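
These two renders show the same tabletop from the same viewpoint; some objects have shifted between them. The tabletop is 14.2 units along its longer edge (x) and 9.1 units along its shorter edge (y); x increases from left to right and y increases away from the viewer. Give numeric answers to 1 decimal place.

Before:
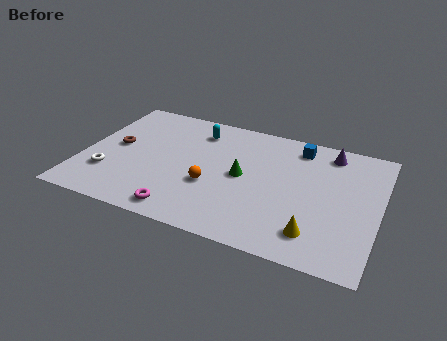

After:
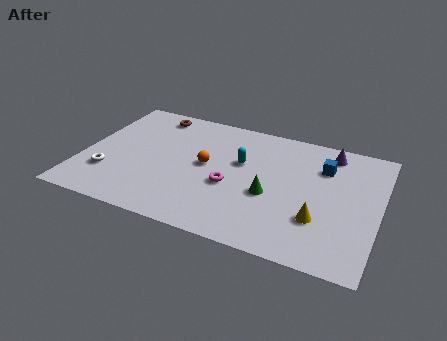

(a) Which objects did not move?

the white torus and the purple cone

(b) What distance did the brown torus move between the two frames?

3.4

The brown torus moved from about (1.5, 4.8) to (2.9, 7.9), a distance of √(1.4² + 3.1²) ≈ 3.4.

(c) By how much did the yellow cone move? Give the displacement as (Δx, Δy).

(0.1, 1.0)

From the two frames, the yellow cone sits at roughly (11.4, 1.8) before and (11.5, 2.8) after.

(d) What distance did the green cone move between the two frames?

1.7

The green cone was near (7.7, 4.6) before and (9.1, 3.7) after, so it travelled √(1.4² + 0.9²) ≈ 1.7 units.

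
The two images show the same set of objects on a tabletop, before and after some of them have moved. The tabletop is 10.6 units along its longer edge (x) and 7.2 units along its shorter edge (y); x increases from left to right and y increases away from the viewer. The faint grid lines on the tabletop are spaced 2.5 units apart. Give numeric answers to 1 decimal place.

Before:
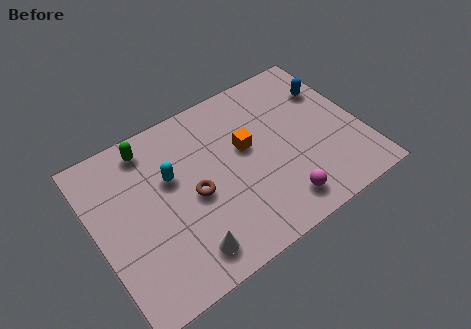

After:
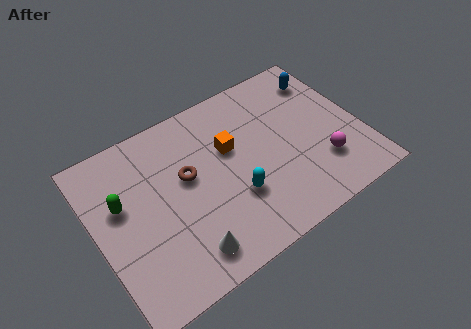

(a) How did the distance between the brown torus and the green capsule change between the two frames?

-0.6

The distance was about 3.2 in the first image and 2.6 in the second, so they moved 0.6 units closer together.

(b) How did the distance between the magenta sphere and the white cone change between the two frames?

+2.0

The distance was about 3.8 in the first image and 5.8 in the second, so they moved 2.0 units further apart.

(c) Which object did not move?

the white cone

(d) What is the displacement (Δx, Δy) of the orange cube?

(-0.6, 0.3)

From the two frames, the orange cube sits at roughly (6.1, 4.2) before and (5.5, 4.5) after.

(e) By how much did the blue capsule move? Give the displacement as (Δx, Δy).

(-0.1, 0.6)

The blue capsule started near (9.7, 5.1) and ended near (9.6, 5.7).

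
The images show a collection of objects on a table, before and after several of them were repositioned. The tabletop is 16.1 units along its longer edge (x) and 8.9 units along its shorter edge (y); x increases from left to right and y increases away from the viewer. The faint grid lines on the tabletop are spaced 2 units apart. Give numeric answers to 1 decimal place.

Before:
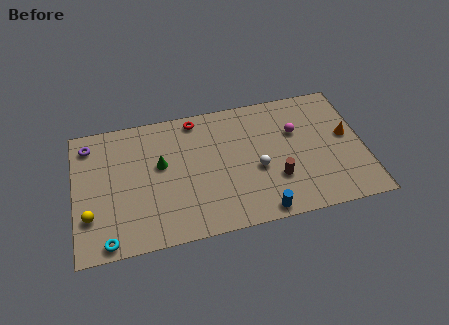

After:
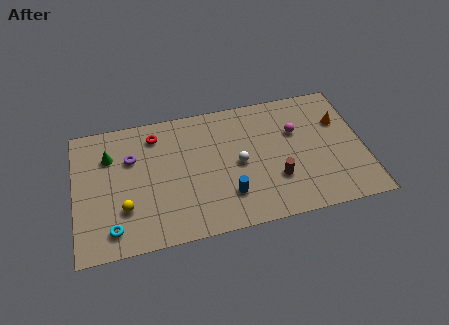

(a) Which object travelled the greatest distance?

the green cone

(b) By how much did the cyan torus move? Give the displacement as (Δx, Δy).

(0.3, 0.7)

From the two frames, the cyan torus sits at roughly (1.7, 0.8) before and (2.0, 1.5) after.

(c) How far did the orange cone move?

1.1

The orange cone moved from about (15.2, 4.9) to (14.9, 6.0), a distance of √(0.3² + 1.1²) ≈ 1.1.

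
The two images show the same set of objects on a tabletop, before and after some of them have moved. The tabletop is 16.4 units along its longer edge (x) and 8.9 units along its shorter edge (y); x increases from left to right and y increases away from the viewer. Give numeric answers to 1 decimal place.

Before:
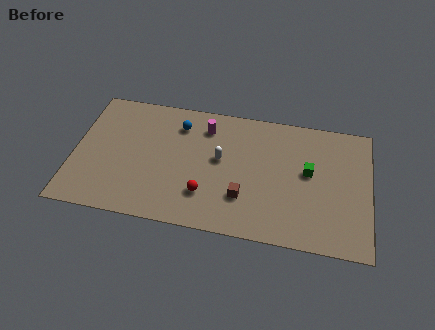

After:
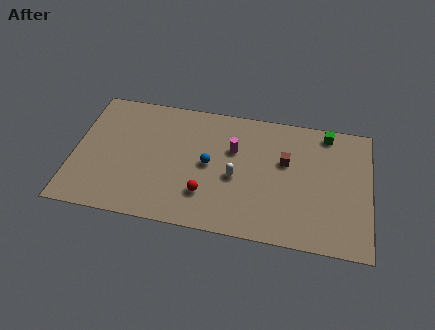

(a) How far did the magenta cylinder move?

2.1

The magenta cylinder moved from about (7.2, 7.1) to (8.8, 5.8), a distance of √(1.6² + 1.3²) ≈ 2.1.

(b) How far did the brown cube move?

3.6

The brown cube moved from about (9.5, 2.6) to (11.7, 5.5), a distance of √(2.2² + 2.9²) ≈ 3.6.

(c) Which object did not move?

the red sphere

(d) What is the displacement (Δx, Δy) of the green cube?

(0.9, 2.9)

The green cube was at about (13.0, 5.0) and moved to about (13.9, 7.9).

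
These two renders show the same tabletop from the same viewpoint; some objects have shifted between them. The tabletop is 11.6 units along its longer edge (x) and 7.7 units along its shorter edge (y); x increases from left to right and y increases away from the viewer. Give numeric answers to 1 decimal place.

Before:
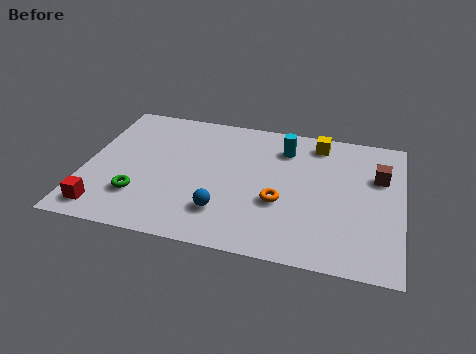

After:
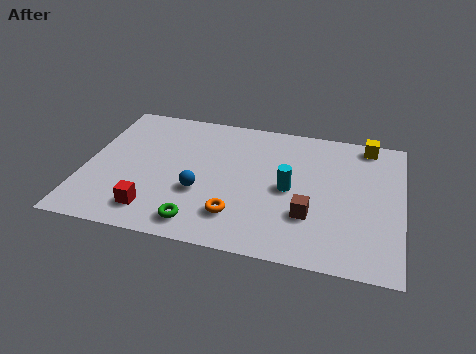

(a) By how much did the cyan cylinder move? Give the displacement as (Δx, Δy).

(0.3, -2.3)

The cyan cylinder started near (7.2, 6.0) and ended near (7.5, 3.7).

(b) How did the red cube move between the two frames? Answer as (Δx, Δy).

(1.8, 0.3)

The red cube started near (0.9, 1.1) and ended near (2.7, 1.4).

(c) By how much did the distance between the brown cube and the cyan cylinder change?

-2.1

The distance was about 3.6 in the first image and 1.5 in the second, so they moved 2.1 units closer together.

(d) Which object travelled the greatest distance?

the brown cube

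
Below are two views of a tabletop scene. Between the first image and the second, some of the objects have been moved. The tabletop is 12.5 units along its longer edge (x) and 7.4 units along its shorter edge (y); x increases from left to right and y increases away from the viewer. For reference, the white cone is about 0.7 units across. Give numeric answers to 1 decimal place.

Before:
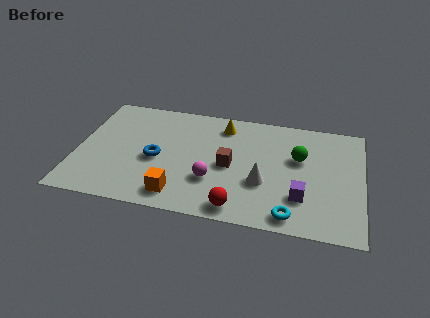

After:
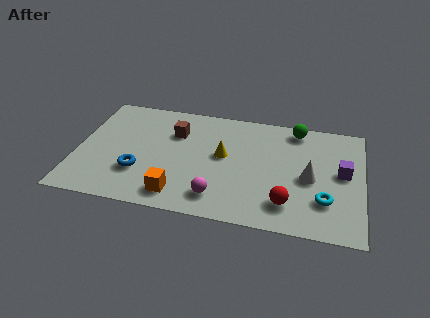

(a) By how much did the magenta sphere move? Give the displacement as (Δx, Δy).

(0.3, -1.0)

From the two frames, the magenta sphere sits at roughly (6.0, 2.4) before and (6.3, 1.4) after.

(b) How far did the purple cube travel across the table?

2.5

From (9.9, 2.1) to (11.6, 4.0), the purple cube covered √(1.7² + 1.9²) ≈ 2.5 units.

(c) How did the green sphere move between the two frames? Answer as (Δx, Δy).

(-0.2, 1.9)

From the two frames, the green sphere sits at roughly (9.7, 4.6) before and (9.5, 6.5) after.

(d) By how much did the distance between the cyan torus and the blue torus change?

+1.6

The distance was about 6.5 in the first image and 8.1 in the second, so they moved 1.6 units further apart.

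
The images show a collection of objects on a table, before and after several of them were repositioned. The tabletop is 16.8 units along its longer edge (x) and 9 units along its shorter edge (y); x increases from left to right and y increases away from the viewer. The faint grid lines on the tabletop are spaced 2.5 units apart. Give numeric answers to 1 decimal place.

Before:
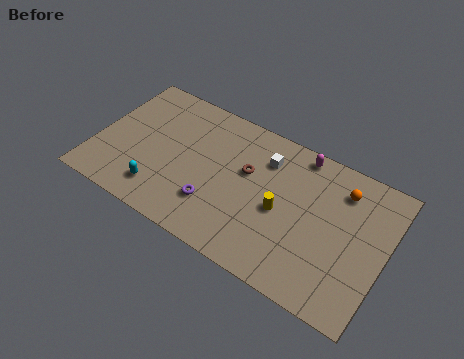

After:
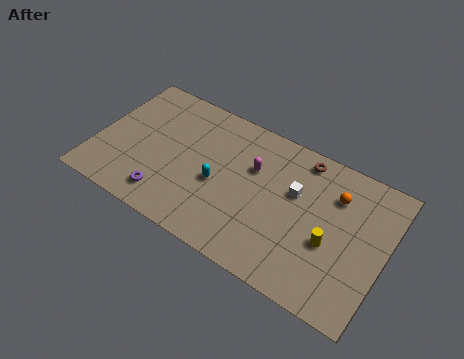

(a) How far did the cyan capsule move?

3.7

From (4.1, 1.8) to (7.2, 3.9), the cyan capsule covered √(3.1² + 2.1²) ≈ 3.7 units.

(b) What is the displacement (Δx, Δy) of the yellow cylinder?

(2.9, -0.5)

From the two frames, the yellow cylinder sits at roughly (10.9, 4.1) before and (13.8, 3.6) after.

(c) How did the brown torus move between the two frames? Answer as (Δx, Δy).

(2.9, 2.4)

The brown torus started near (8.7, 5.5) and ended near (11.6, 7.9).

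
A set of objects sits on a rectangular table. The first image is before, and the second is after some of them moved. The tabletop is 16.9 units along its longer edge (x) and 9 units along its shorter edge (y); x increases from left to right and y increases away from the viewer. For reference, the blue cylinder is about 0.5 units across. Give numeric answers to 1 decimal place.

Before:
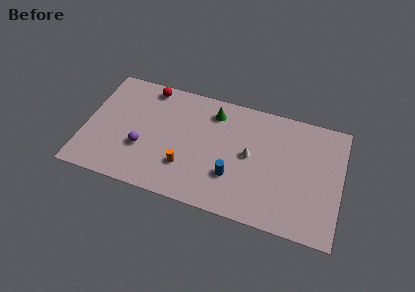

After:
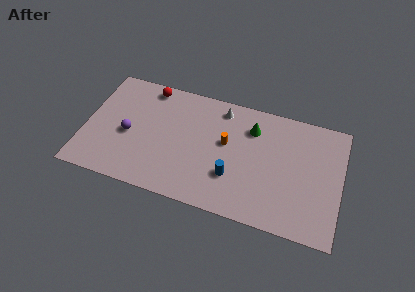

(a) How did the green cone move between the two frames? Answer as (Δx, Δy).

(2.6, -0.5)

From the two frames, the green cone sits at roughly (8.3, 7.3) before and (10.9, 6.8) after.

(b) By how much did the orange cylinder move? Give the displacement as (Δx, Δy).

(2.5, 2.6)

The orange cylinder was at about (6.8, 2.6) and moved to about (9.3, 5.2).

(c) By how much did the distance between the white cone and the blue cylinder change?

+2.9

They were about 2.1 units apart before and 5.0 after — 2.9 units further apart.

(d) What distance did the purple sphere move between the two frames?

1.3

The purple sphere moved from about (3.9, 3.2) to (2.9, 4.0), a distance of √(1.0² + 0.8²) ≈ 1.3.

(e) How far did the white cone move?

3.7

The white cone moved from about (10.9, 4.7) to (8.8, 7.7), a distance of √(2.1² + 3.0²) ≈ 3.7.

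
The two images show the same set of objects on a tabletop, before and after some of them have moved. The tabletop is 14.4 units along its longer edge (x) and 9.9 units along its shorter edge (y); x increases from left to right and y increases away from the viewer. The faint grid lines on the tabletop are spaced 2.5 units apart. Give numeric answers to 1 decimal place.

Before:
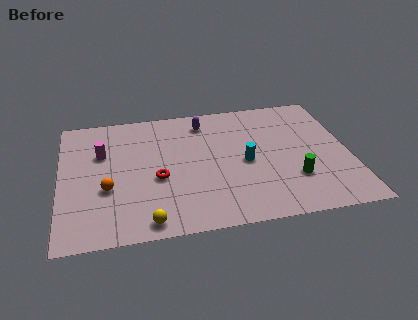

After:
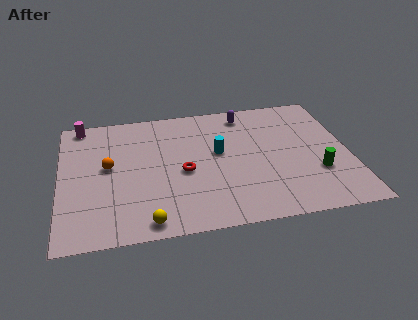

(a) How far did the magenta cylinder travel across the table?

2.7

The magenta cylinder moved from about (2.1, 6.5) to (1.1, 9.0), a distance of √(1.0² + 2.5²) ≈ 2.7.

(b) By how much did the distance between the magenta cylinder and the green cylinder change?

+2.9

The distance was about 10.1 in the first image and 13.0 in the second, so they moved 2.9 units further apart.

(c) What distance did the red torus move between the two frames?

1.3

The red torus was near (4.8, 4.1) before and (6.1, 4.4) after, so it travelled √(1.3² + 0.3²) ≈ 1.3 units.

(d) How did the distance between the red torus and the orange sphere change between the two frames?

+1.3

The distance was about 2.5 in the first image and 3.8 in the second, so they moved 1.3 units further apart.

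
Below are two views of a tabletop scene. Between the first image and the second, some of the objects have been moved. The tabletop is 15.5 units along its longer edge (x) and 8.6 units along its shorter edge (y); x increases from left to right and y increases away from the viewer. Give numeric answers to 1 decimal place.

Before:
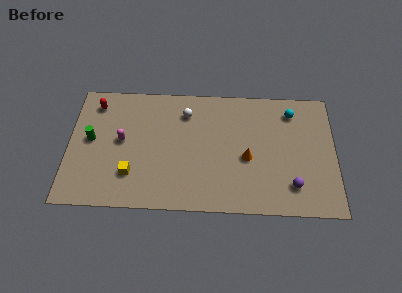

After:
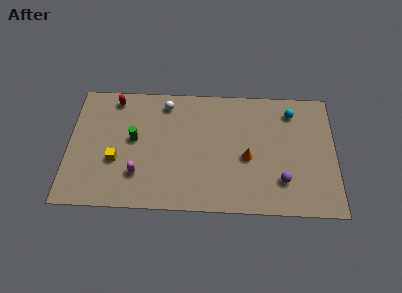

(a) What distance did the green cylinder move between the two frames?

2.5

From (1.3, 4.6) to (3.8, 4.7), the green cylinder covered √(2.5² + 0.1²) ≈ 2.5 units.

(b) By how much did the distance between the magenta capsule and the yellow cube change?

-0.8

They were about 2.4 units apart before and 1.6 after — 0.8 units closer together.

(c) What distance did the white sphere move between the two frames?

1.3

The white sphere moved from about (6.8, 6.7) to (5.6, 7.3), a distance of √(1.2² + 0.6²) ≈ 1.3.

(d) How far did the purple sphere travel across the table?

0.7

The purple sphere was near (13.0, 1.9) before and (12.4, 2.2) after, so it travelled √(0.6² + 0.3²) ≈ 0.7 units.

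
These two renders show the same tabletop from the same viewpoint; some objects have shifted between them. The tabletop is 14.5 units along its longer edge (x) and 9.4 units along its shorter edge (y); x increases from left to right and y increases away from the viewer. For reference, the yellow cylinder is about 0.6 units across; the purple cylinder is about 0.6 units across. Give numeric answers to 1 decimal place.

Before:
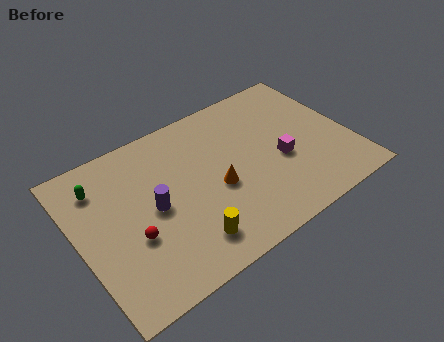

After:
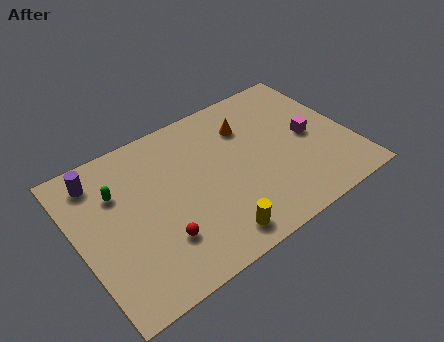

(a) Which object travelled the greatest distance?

the purple cylinder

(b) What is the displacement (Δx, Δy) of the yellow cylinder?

(1.3, -0.5)

The yellow cylinder started near (5.2, 1.8) and ended near (6.5, 1.3).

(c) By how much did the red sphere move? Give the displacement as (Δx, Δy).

(1.3, -0.9)

The red sphere was at about (2.6, 3.5) and moved to about (3.9, 2.6).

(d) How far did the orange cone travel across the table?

3.6

The orange cone moved from about (7.2, 4.0) to (9.4, 6.9), a distance of √(2.2² + 2.9²) ≈ 3.6.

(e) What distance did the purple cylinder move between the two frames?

4.0

From (3.9, 4.6) to (1.5, 7.8), the purple cylinder covered √(2.4² + 3.2²) ≈ 4.0 units.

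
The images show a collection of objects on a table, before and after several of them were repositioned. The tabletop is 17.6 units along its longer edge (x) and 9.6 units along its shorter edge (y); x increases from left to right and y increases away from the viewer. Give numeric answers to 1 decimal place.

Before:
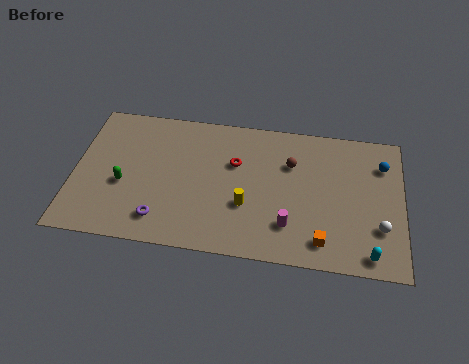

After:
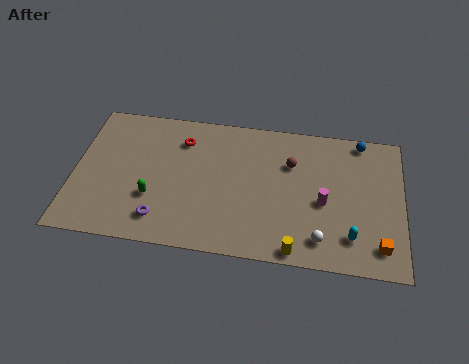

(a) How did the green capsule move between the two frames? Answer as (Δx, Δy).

(1.6, -0.7)

The green capsule was at about (2.7, 3.9) and moved to about (4.3, 3.2).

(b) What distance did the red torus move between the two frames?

3.1

From (8.6, 6.2) to (5.7, 7.4), the red torus covered √(2.9² + 1.2²) ≈ 3.1 units.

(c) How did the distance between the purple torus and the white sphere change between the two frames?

-3.2

The distance was about 11.7 in the first image and 8.5 in the second, so they moved 3.2 units closer together.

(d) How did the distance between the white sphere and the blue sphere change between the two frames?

+3.0

The distance was about 4.3 in the first image and 7.3 in the second, so they moved 3.0 units further apart.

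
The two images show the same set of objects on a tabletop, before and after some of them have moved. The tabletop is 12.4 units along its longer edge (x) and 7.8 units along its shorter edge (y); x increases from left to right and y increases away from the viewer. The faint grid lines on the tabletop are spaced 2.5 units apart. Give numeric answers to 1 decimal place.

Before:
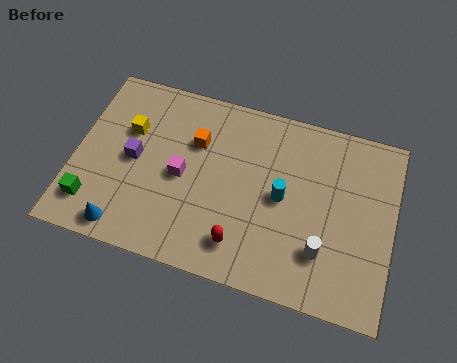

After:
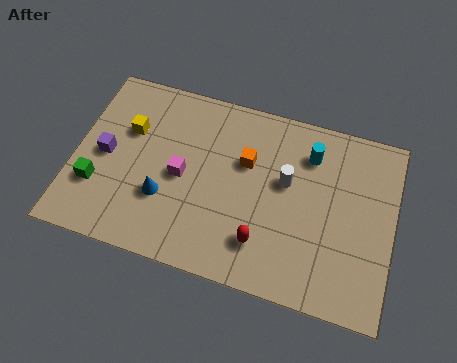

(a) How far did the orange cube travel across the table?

2.0

The orange cube moved from about (4.6, 5.3) to (6.6, 5.0), a distance of √(2.0² + 0.3²) ≈ 2.0.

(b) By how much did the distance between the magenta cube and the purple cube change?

+1.1

The distance was about 1.9 in the first image and 3.0 in the second, so they moved 1.1 units further apart.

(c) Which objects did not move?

the yellow cube and the magenta cube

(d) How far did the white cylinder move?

3.0

The white cylinder was near (9.8, 2.1) before and (8.2, 4.6) after, so it travelled √(1.6² + 2.5²) ≈ 3.0 units.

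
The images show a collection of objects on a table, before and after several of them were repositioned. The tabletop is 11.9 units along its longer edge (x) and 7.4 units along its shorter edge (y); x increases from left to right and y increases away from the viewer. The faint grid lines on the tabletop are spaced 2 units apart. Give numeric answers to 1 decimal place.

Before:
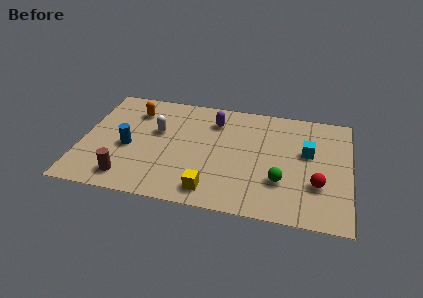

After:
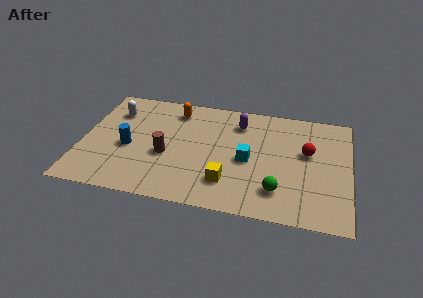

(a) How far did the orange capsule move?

1.8

The orange capsule moved from about (2.2, 5.7) to (4.0, 6.1), a distance of √(1.8² + 0.4²) ≈ 1.8.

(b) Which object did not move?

the blue cylinder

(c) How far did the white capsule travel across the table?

2.2

The white capsule moved from about (3.3, 4.5) to (1.3, 5.5), a distance of √(2.0² + 1.0²) ≈ 2.2.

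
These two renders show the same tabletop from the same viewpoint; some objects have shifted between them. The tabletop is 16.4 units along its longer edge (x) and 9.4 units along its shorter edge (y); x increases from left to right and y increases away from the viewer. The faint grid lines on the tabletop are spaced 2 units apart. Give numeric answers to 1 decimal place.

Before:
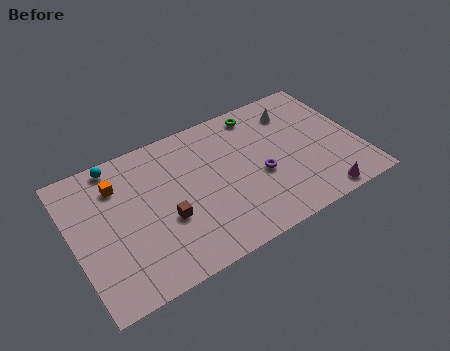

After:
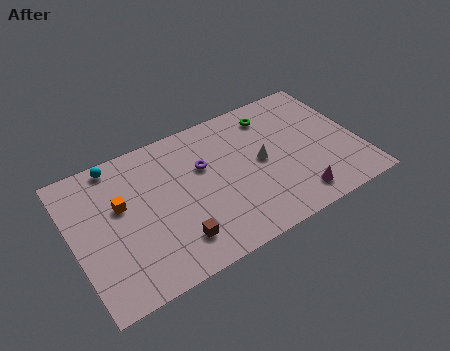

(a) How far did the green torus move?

0.9

The green torus was near (11.2, 8.2) before and (11.9, 7.7) after, so it travelled √(0.7² + 0.5²) ≈ 0.9 units.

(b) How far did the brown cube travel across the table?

1.6

From (5.1, 3.6) to (5.4, 2.0), the brown cube covered √(0.3² + 1.6²) ≈ 1.6 units.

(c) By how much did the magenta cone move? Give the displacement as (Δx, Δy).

(-1.3, 0.6)

The magenta cone was at about (13.6, 0.9) and moved to about (12.3, 1.5).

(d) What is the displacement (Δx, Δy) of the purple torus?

(-3.0, 2.1)

From the two frames, the purple torus sits at roughly (10.6, 3.9) before and (7.6, 6.0) after.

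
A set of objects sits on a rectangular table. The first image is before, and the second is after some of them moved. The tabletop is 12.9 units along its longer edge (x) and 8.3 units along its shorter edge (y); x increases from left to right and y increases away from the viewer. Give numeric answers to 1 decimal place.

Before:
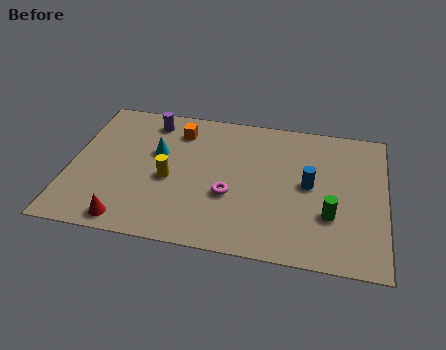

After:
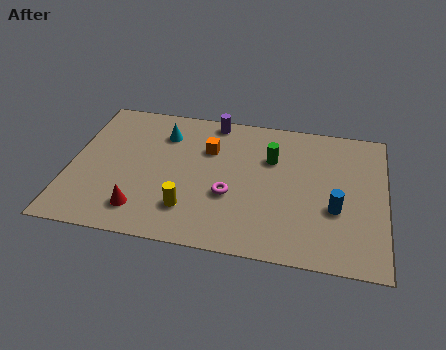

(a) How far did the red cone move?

0.9

The red cone was near (2.6, 0.9) before and (3.1, 1.6) after, so it travelled √(0.5² + 0.7²) ≈ 0.9 units.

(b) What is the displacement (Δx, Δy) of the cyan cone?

(0.2, 1.2)

The cyan cone was at about (3.5, 5.1) and moved to about (3.7, 6.3).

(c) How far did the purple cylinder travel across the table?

2.6

The purple cylinder was near (3.1, 7.0) before and (5.7, 7.5) after, so it travelled √(2.6² + 0.5²) ≈ 2.6 units.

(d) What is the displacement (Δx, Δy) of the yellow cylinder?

(0.9, -1.6)

The yellow cylinder started near (4.1, 3.6) and ended near (5.0, 2.0).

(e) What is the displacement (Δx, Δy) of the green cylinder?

(-2.5, 2.9)

The green cylinder started near (10.7, 2.7) and ended near (8.2, 5.6).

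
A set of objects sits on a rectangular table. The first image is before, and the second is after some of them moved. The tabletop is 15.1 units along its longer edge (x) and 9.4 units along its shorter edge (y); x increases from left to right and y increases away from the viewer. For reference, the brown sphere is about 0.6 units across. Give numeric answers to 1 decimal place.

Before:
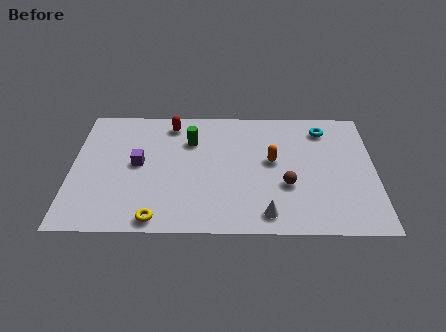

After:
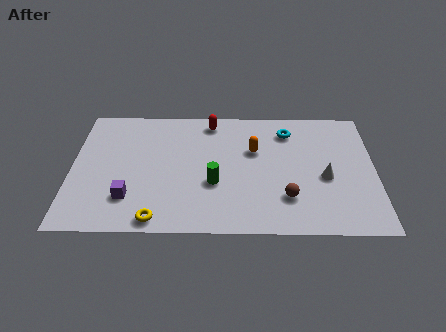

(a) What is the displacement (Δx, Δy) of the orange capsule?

(-0.9, 0.8)

The orange capsule was at about (10.0, 5.2) and moved to about (9.1, 6.0).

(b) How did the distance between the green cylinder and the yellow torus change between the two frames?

-2.2

They were about 6.0 units apart before and 3.8 after — 2.2 units closer together.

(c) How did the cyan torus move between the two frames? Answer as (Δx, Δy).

(-1.8, -0.2)

From the two frames, the cyan torus sits at roughly (12.6, 7.7) before and (10.8, 7.5) after.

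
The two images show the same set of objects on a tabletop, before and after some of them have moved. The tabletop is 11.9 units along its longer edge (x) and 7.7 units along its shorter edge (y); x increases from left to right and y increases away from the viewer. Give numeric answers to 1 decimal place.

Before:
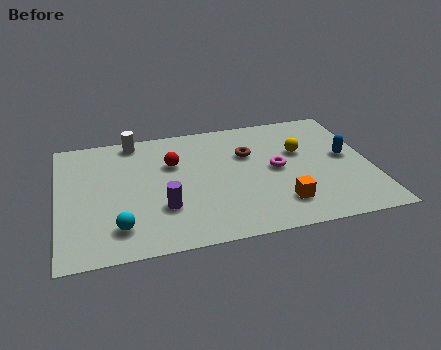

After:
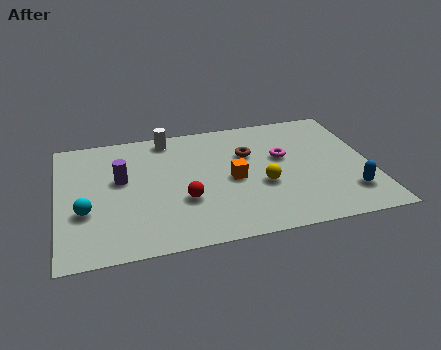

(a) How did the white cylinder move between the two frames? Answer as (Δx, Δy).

(1.3, -0.1)

The white cylinder was at about (3.0, 6.9) and moved to about (4.3, 6.8).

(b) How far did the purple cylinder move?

2.6

The purple cylinder was near (3.9, 2.4) before and (2.4, 4.5) after, so it travelled √(1.5² + 2.1²) ≈ 2.6 units.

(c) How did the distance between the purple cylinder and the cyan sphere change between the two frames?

+0.3

Before: roughly 1.9 units apart; after: 2.2. That's 0.3 units further apart.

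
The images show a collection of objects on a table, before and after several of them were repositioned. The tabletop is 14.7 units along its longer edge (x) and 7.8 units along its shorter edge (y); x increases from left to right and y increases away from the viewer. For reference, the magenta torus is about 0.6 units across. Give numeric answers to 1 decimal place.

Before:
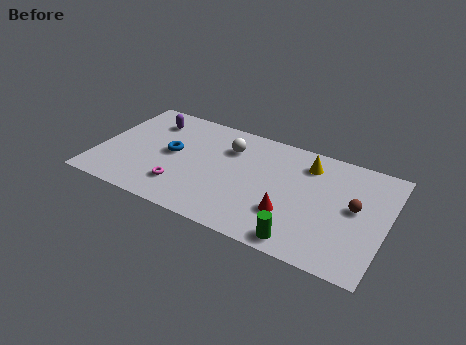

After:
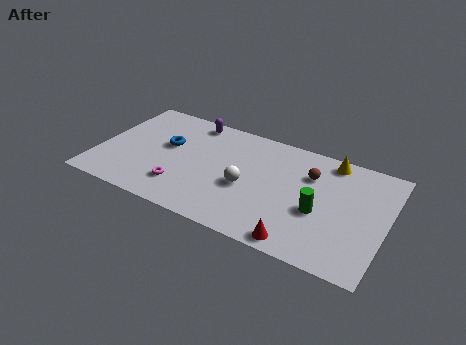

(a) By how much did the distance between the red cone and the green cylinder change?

+0.8

Before: roughly 1.7 units apart; after: 2.5. That's 0.8 units further apart.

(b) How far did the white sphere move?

2.7

The white sphere moved from about (6.5, 5.7) to (7.7, 3.3), a distance of √(1.2² + 2.4²) ≈ 2.7.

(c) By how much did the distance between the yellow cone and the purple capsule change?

-1.0

Before: roughly 8.2 units apart; after: 7.2. That's 1.0 units closer together.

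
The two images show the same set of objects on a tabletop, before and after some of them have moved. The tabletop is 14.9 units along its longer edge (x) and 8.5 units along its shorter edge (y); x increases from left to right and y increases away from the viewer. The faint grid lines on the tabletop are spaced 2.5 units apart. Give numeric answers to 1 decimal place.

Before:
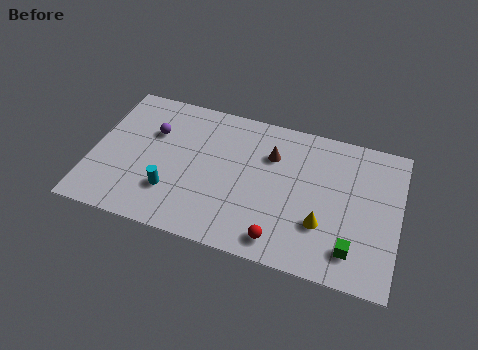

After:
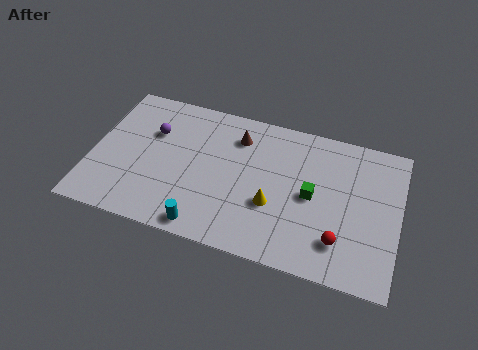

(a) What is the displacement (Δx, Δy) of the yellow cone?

(-2.4, 0.4)

The yellow cone started near (11.3, 2.7) and ended near (8.9, 3.1).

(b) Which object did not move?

the purple sphere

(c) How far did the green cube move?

3.3

The green cube moved from about (12.8, 1.7) to (10.7, 4.2), a distance of √(2.1² + 2.5²) ≈ 3.3.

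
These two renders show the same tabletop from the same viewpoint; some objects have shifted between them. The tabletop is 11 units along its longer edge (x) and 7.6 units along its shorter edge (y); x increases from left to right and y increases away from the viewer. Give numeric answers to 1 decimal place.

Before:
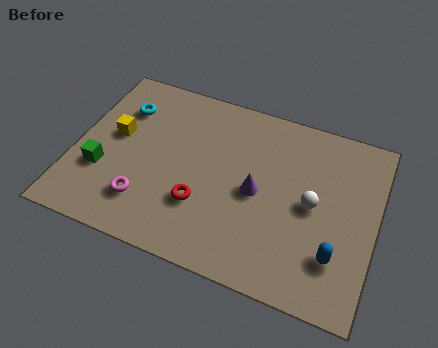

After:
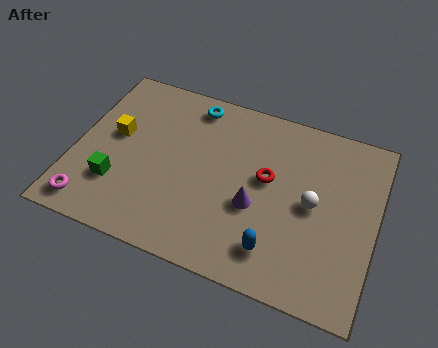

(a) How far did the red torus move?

2.9

The red torus moved from about (4.8, 2.4) to (7.0, 4.3), a distance of √(2.2² + 1.9²) ≈ 2.9.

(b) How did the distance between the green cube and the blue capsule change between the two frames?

-2.7

Before: roughly 8.6 units apart; after: 5.9. That's 2.7 units closer together.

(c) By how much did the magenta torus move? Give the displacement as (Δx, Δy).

(-1.9, -0.8)

The magenta torus started near (2.8, 1.8) and ended near (0.9, 1.0).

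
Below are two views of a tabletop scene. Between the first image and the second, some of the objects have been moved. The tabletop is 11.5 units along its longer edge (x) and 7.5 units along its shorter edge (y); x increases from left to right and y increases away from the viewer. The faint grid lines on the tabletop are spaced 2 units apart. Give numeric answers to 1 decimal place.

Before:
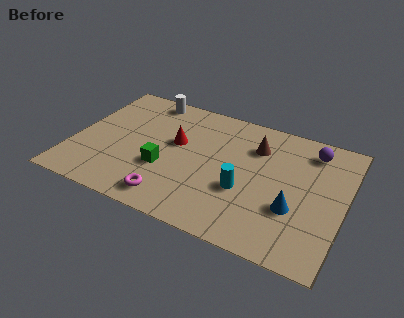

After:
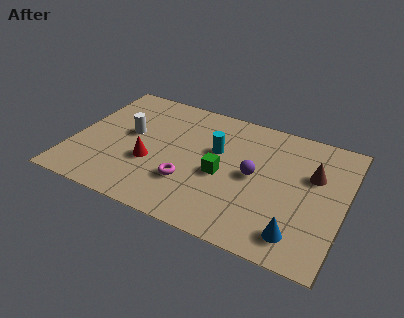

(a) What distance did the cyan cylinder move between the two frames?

2.3

From (7.4, 2.8) to (6.0, 4.6), the cyan cylinder covered √(1.4² + 1.8²) ≈ 2.3 units.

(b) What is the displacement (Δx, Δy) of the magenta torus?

(0.6, 1.2)

The magenta torus started near (4.5, 1.1) and ended near (5.1, 2.3).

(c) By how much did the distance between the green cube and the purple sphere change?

-5.5

The distance was about 6.9 in the first image and 1.4 in the second, so they moved 5.5 units closer together.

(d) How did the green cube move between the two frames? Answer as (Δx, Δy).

(2.4, 0.6)

The green cube started near (4.0, 2.7) and ended near (6.4, 3.3).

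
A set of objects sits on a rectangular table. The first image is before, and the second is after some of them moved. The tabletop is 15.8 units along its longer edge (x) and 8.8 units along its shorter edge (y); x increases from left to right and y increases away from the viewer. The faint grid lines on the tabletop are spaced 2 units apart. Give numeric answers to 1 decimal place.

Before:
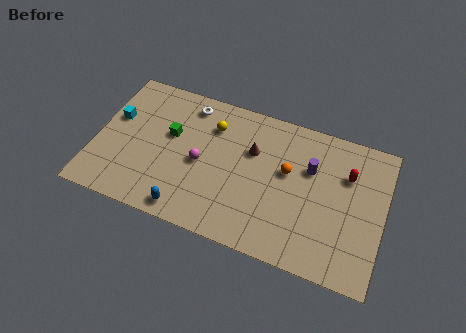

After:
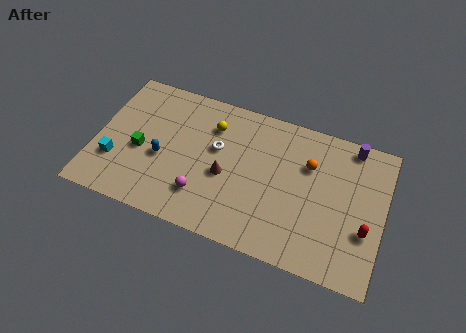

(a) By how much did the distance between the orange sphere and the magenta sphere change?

+1.9

Before: roughly 4.8 units apart; after: 6.7. That's 1.9 units further apart.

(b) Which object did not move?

the yellow sphere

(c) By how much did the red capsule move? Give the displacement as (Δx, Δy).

(1.2, -3.0)

From the two frames, the red capsule sits at roughly (13.7, 6.1) before and (14.9, 3.1) after.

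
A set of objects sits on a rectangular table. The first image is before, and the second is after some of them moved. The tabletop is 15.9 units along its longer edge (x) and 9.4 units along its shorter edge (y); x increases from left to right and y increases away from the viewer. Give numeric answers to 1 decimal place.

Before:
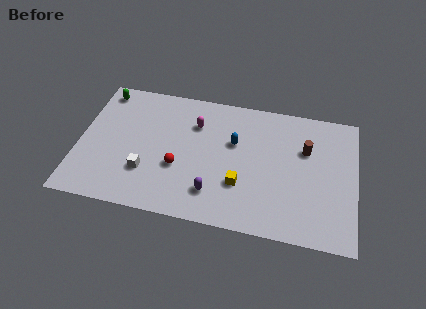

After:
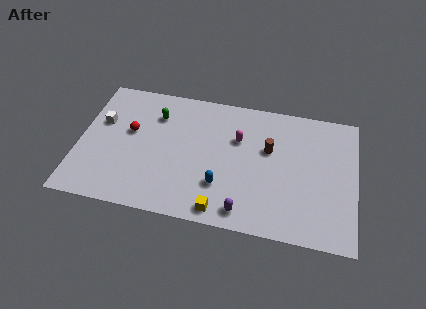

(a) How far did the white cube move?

4.2

The white cube moved from about (4.0, 2.8) to (1.2, 5.9), a distance of √(2.8² + 3.1²) ≈ 4.2.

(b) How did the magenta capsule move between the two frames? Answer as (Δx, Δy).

(2.5, -0.6)

The magenta capsule was at about (6.6, 6.8) and moved to about (9.1, 6.2).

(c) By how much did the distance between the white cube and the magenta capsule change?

+3.1

The distance was about 4.8 in the first image and 7.9 in the second, so they moved 3.1 units further apart.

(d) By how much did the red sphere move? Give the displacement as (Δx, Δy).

(-2.9, 2.0)

The red sphere was at about (5.8, 3.5) and moved to about (2.9, 5.5).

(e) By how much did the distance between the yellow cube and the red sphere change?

+3.5

The distance was about 3.6 in the first image and 7.1 in the second, so they moved 3.5 units further apart.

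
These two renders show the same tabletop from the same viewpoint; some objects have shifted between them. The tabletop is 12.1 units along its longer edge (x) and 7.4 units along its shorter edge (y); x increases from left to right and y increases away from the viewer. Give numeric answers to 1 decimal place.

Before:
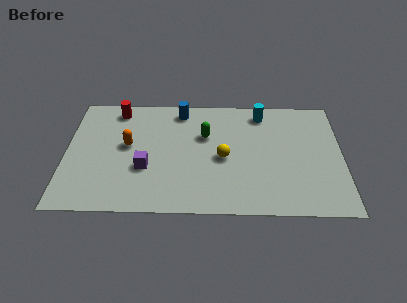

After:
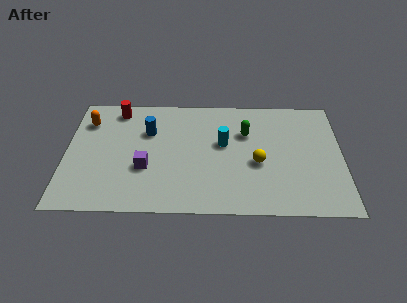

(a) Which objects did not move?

the red cylinder and the purple cube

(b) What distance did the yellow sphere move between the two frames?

1.5

The yellow sphere moved from about (6.9, 3.4) to (8.4, 3.1), a distance of √(1.5² + 0.3²) ≈ 1.5.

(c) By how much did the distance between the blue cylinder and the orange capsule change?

-0.5

Before: roughly 3.3 units apart; after: 2.8. That's 0.5 units closer together.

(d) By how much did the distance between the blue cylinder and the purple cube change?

-1.7

Before: roughly 4.0 units apart; after: 2.3. That's 1.7 units closer together.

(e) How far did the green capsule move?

1.8

The green capsule moved from about (6.1, 4.8) to (7.9, 5.0), a distance of √(1.8² + 0.2²) ≈ 1.8.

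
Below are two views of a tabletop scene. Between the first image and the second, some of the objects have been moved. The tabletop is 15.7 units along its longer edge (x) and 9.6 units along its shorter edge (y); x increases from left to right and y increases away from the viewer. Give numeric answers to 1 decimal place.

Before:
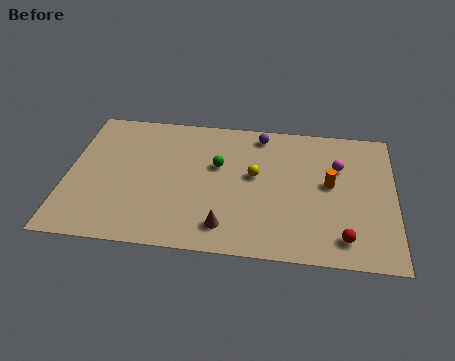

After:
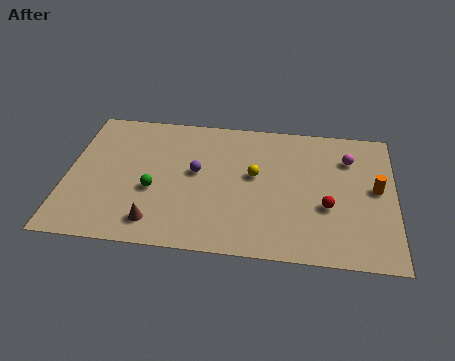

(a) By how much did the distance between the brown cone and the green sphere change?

-2.0

Before: roughly 4.2 units apart; after: 2.2. That's 2.0 units closer together.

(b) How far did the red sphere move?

2.2

The red sphere was near (13.3, 1.6) before and (12.5, 3.6) after, so it travelled √(0.8² + 2.0²) ≈ 2.2 units.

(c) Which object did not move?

the yellow sphere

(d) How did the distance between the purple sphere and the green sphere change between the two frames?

-0.7

Before: roughly 3.2 units apart; after: 2.5. That's 0.7 units closer together.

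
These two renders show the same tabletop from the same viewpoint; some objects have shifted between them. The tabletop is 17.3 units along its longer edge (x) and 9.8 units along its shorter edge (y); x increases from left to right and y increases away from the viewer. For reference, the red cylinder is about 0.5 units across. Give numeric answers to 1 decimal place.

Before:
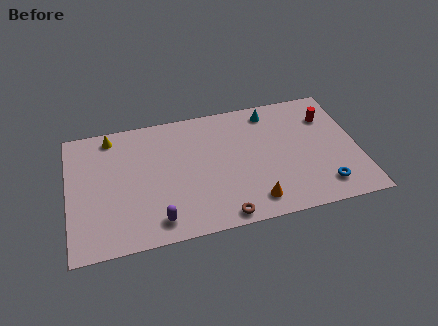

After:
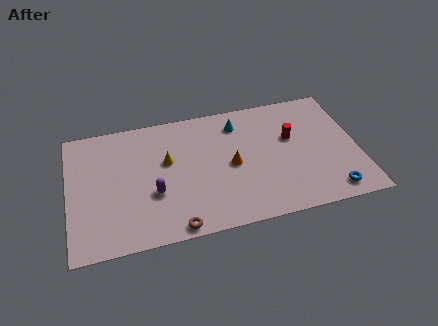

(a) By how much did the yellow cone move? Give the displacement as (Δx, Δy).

(3.2, -2.7)

From the two frames, the yellow cone sits at roughly (2.7, 8.6) before and (5.9, 5.9) after.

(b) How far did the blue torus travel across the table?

0.6

The blue torus moved from about (15.0, 1.8) to (15.4, 1.3), a distance of √(0.4² + 0.5²) ≈ 0.6.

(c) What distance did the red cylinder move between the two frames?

2.6

The red cylinder was near (15.7, 7.2) before and (13.4, 6.0) after, so it travelled √(2.3² + 1.2²) ≈ 2.6 units.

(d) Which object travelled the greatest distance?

the yellow cone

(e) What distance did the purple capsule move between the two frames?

2.1

The purple capsule moved from about (5.1, 1.5) to (5.0, 3.6), a distance of √(0.1² + 2.1²) ≈ 2.1.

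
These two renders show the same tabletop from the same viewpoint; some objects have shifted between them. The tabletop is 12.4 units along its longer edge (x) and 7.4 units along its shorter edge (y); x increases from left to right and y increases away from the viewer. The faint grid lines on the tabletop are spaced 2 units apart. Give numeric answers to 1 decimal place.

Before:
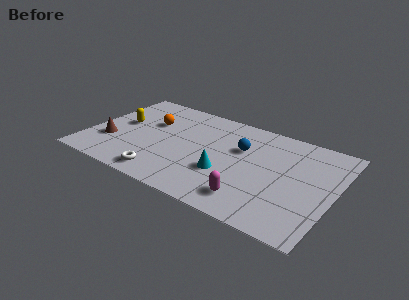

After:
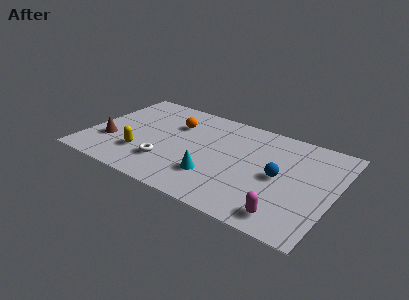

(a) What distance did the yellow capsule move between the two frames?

2.4

The yellow capsule was near (1.5, 4.1) before and (2.9, 2.1) after, so it travelled √(1.4² + 2.0²) ≈ 2.4 units.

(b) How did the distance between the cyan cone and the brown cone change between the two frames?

-0.5

Before: roughly 5.9 units apart; after: 5.4. That's 0.5 units closer together.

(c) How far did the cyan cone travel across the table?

0.7

The cyan cone moved from about (7.1, 2.6) to (6.6, 2.1), a distance of √(0.5² + 0.5²) ≈ 0.7.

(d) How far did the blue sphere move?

2.4

The blue sphere was near (7.6, 4.8) before and (9.7, 3.6) after, so it travelled √(2.1² + 1.2²) ≈ 2.4 units.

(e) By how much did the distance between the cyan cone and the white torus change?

-0.9

Before: roughly 3.3 units apart; after: 2.4. That's 0.9 units closer together.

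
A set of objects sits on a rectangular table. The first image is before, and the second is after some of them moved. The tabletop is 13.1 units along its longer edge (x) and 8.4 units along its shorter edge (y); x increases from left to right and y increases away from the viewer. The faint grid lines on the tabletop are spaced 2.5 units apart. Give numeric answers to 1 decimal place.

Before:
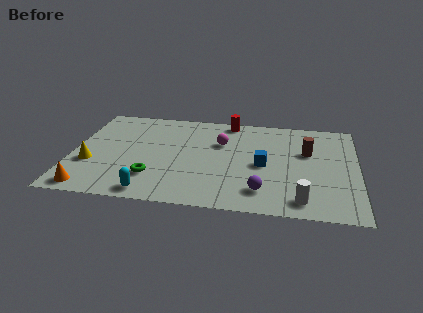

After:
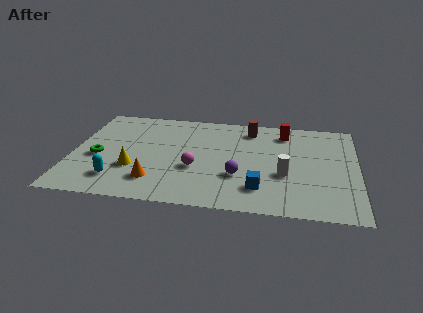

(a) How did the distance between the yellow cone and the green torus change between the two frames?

-1.1

The distance was about 3.0 in the first image and 1.9 in the second, so they moved 1.1 units closer together.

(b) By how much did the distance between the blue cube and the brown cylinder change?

+2.7

The distance was about 2.4 in the first image and 5.1 in the second, so they moved 2.7 units further apart.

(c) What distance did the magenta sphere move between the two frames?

2.6

From (6.8, 5.6) to (5.7, 3.2), the magenta sphere covered √(1.1² + 2.4²) ≈ 2.6 units.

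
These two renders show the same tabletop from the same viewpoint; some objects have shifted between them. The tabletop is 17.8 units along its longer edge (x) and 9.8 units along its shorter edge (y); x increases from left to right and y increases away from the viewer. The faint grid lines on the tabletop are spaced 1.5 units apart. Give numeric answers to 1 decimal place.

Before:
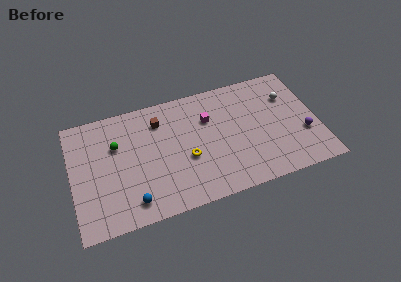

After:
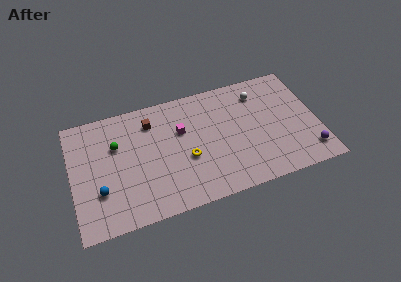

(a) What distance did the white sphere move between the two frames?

2.3

From (15.9, 6.9) to (13.8, 7.8), the white sphere covered √(2.1² + 0.9²) ≈ 2.3 units.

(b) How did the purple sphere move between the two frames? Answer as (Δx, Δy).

(0.2, -1.6)

From the two frames, the purple sphere sits at roughly (16.7, 3.4) before and (16.9, 1.8) after.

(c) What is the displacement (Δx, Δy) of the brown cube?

(-0.6, 0.1)

The brown cube was at about (6.5, 7.6) and moved to about (5.9, 7.7).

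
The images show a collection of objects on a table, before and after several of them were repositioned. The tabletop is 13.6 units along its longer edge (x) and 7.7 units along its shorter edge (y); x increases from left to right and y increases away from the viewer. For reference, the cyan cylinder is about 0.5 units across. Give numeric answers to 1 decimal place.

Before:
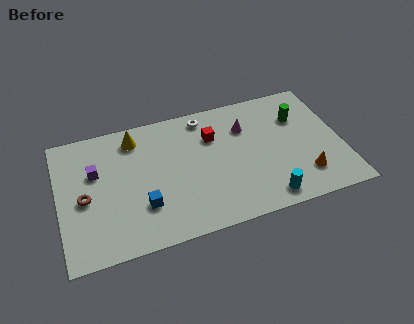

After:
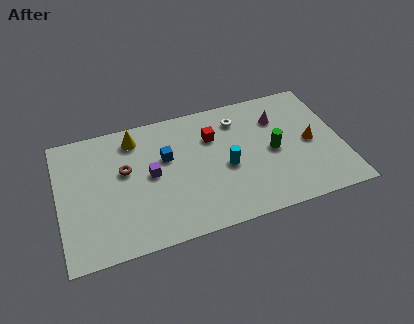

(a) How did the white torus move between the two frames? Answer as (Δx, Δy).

(1.6, -0.6)

The white torus was at about (7.2, 6.7) and moved to about (8.8, 6.1).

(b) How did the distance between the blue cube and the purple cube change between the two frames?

-2.2

Before: roughly 3.3 units apart; after: 1.1. That's 2.2 units closer together.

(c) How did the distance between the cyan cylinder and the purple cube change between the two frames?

-5.2

They were about 8.8 units apart before and 3.6 after — 5.2 units closer together.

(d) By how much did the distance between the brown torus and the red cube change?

-2.2

The distance was about 6.6 in the first image and 4.4 in the second, so they moved 2.2 units closer together.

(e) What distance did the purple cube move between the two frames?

2.8

The purple cube was near (1.8, 4.9) before and (4.4, 4.0) after, so it travelled √(2.6² + 0.9²) ≈ 2.8 units.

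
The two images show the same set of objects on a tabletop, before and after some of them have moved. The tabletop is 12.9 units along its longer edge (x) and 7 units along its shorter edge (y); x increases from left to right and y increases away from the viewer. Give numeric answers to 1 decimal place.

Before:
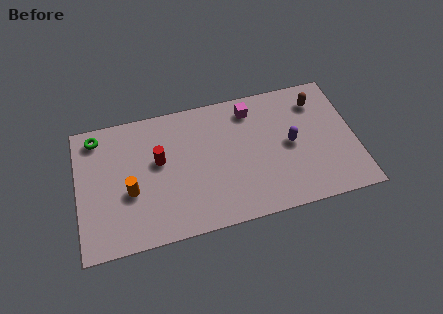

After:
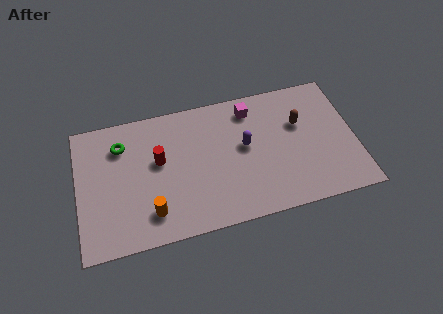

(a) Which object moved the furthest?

the purple capsule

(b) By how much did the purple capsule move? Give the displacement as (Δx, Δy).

(-2.1, 0.4)

The purple capsule was at about (9.9, 3.5) and moved to about (7.8, 3.9).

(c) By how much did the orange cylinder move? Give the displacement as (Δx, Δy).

(0.9, -1.3)

The orange cylinder was at about (2.4, 2.8) and moved to about (3.3, 1.5).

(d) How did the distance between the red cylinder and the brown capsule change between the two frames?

-1.0

They were about 7.6 units apart before and 6.6 after — 1.0 units closer together.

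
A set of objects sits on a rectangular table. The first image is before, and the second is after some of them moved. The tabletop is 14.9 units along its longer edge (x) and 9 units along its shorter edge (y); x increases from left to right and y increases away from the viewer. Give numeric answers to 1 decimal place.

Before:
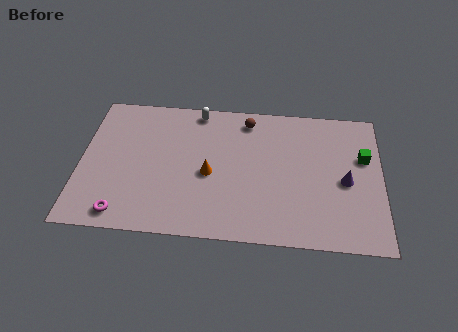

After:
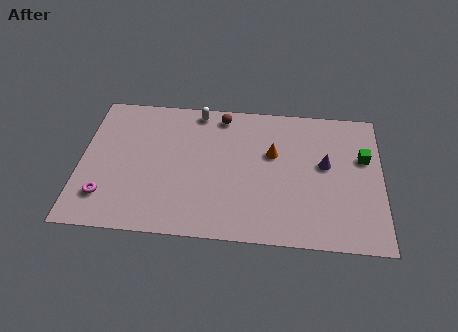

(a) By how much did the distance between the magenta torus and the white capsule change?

-0.4

They were about 7.8 units apart before and 7.4 after — 0.4 units closer together.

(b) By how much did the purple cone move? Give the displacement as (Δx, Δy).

(-1.0, 1.0)

The purple cone was at about (13.1, 4.1) and moved to about (12.1, 5.1).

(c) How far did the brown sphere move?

1.3

The brown sphere was near (8.2, 7.7) before and (6.9, 7.9) after, so it travelled √(1.3² + 0.2²) ≈ 1.3 units.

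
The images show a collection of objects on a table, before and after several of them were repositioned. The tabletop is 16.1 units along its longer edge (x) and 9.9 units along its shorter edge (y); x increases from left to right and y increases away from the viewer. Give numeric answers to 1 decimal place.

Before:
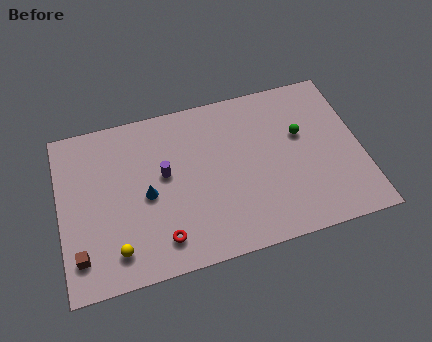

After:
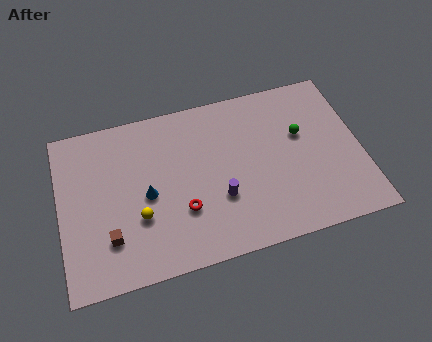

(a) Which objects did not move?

the blue cone and the green sphere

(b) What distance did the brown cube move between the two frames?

1.7

From (0.9, 2.0) to (2.5, 2.6), the brown cube covered √(1.6² + 0.6²) ≈ 1.7 units.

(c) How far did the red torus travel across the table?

1.8

The red torus was near (5.2, 1.8) before and (6.4, 3.2) after, so it travelled √(1.2² + 1.4²) ≈ 1.8 units.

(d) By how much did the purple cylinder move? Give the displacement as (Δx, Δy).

(2.8, -2.2)

The purple cylinder was at about (5.6, 5.6) and moved to about (8.4, 3.4).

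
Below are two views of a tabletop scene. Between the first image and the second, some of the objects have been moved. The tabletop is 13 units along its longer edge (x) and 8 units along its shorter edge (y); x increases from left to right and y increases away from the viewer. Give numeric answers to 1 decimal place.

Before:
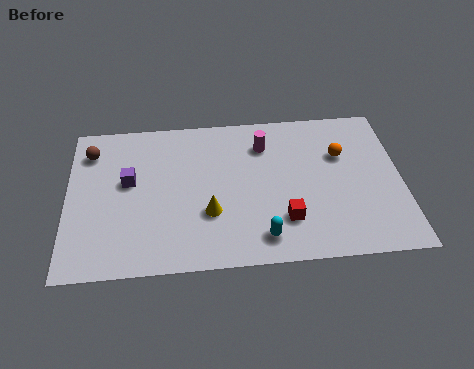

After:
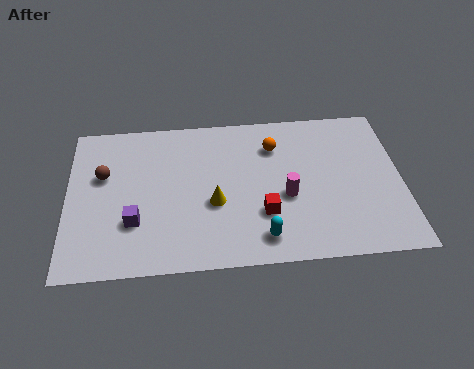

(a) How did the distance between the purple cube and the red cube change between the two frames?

-1.5

They were about 6.5 units apart before and 5.0 after — 1.5 units closer together.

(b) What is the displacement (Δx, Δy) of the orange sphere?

(-2.6, 0.7)

From the two frames, the orange sphere sits at roughly (10.7, 5.3) before and (8.1, 6.0) after.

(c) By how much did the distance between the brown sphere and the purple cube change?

+0.5

The distance was about 2.3 in the first image and 2.8 in the second, so they moved 0.5 units further apart.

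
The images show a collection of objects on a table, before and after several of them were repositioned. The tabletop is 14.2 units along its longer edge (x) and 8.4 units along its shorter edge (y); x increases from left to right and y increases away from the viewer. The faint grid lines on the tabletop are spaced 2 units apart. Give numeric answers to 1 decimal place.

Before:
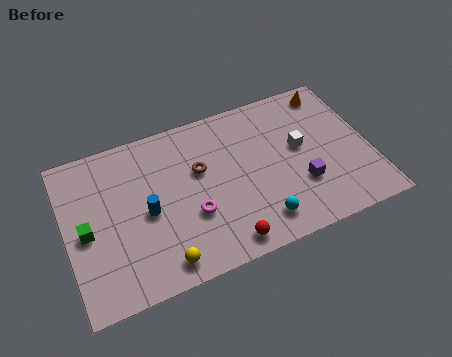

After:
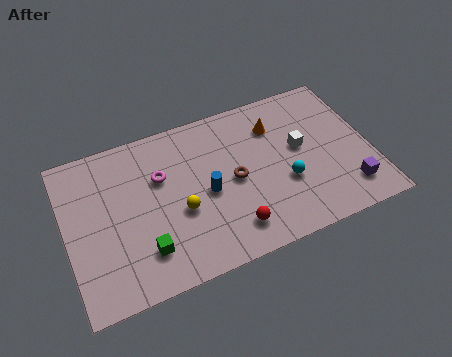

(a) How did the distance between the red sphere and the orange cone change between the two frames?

-3.2

The distance was about 8.6 in the first image and 5.4 in the second, so they moved 3.2 units closer together.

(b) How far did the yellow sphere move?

2.5

The yellow sphere moved from about (4.1, 1.1) to (5.2, 3.4), a distance of √(1.1² + 2.3²) ≈ 2.5.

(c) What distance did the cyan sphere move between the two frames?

2.1

From (8.7, 1.5) to (10.1, 3.1), the cyan sphere covered √(1.4² + 1.6²) ≈ 2.1 units.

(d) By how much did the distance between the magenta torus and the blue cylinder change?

+0.4

They were about 2.2 units apart before and 2.6 after — 0.4 units further apart.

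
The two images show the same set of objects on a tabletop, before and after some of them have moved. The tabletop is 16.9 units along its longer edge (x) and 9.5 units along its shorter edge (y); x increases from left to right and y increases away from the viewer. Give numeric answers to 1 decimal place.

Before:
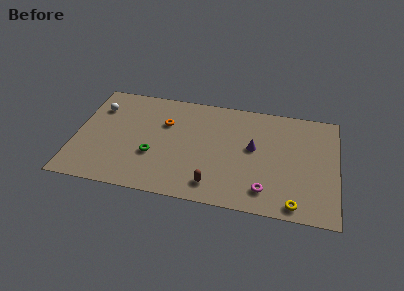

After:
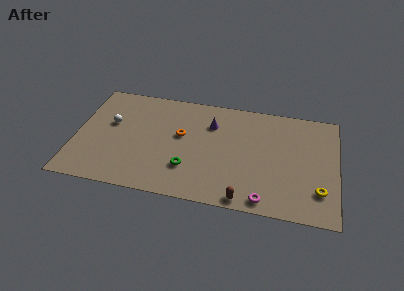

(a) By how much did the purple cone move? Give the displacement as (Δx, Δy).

(-2.8, 1.6)

From the two frames, the purple cone sits at roughly (11.5, 5.3) before and (8.7, 6.9) after.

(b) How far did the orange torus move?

1.4

The orange torus was near (5.7, 6.4) before and (6.8, 5.5) after, so it travelled √(1.1² + 0.9²) ≈ 1.4 units.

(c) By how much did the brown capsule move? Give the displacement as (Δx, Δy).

(2.0, -0.8)

The brown capsule started near (9.1, 1.6) and ended near (11.1, 0.8).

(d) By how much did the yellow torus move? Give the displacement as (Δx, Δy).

(1.5, 1.4)

The yellow torus started near (14.3, 1.0) and ended near (15.8, 2.4).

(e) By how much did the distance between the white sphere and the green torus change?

+0.8

Before: roughly 5.2 units apart; after: 6.0. That's 0.8 units further apart.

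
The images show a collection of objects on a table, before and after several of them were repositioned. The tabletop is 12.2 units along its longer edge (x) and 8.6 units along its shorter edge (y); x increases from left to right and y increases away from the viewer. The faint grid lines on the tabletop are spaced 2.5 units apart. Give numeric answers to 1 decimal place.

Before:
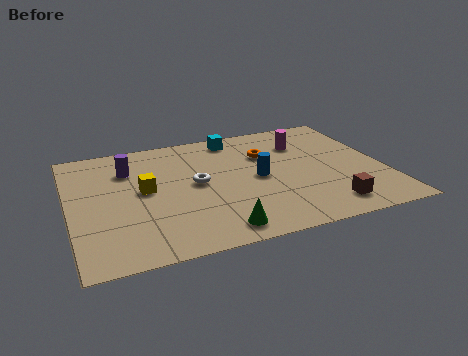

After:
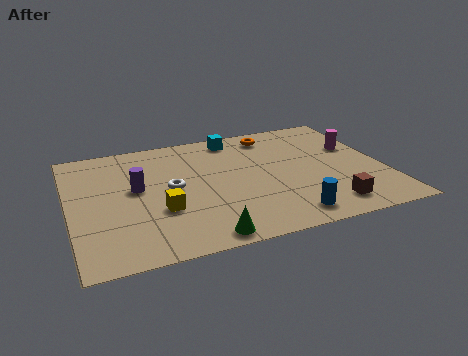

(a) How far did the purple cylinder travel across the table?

1.5

The purple cylinder moved from about (2.4, 6.3) to (2.6, 4.8), a distance of √(0.2² + 1.5²) ≈ 1.5.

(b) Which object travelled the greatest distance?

the blue cylinder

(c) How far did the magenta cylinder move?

2.2

From (9.3, 6.3) to (11.3, 5.4), the magenta cylinder covered √(2.0² + 0.9²) ≈ 2.2 units.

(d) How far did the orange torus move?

1.5

The orange torus was near (7.8, 5.9) before and (8.2, 7.3) after, so it travelled √(0.4² + 1.4²) ≈ 1.5 units.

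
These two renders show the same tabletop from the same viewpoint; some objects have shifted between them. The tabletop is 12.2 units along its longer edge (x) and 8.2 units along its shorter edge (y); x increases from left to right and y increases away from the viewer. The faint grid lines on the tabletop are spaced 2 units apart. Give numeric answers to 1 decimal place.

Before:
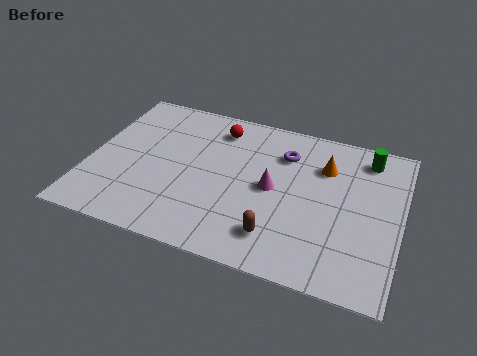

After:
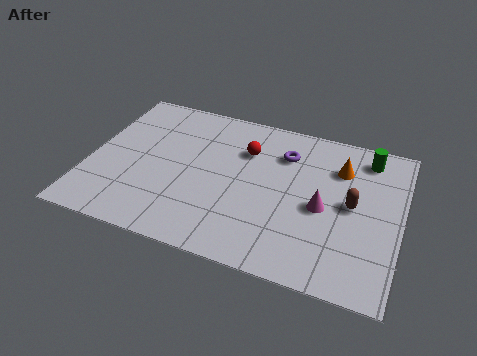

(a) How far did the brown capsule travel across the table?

3.7

From (7.6, 1.7) to (10.3, 4.2), the brown capsule covered √(2.7² + 2.5²) ≈ 3.7 units.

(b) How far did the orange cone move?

0.6

From (9.1, 5.9) to (9.7, 6.0), the orange cone covered √(0.6² + 0.1²) ≈ 0.6 units.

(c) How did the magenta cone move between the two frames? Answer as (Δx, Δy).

(2.0, -0.4)

The magenta cone was at about (7.2, 4.1) and moved to about (9.2, 3.7).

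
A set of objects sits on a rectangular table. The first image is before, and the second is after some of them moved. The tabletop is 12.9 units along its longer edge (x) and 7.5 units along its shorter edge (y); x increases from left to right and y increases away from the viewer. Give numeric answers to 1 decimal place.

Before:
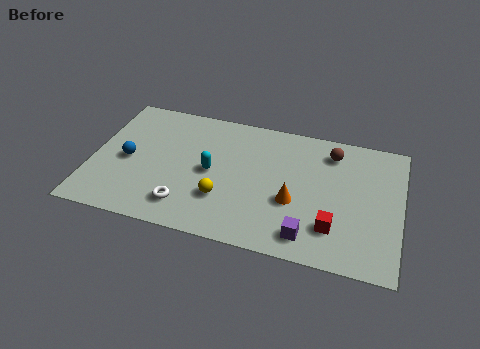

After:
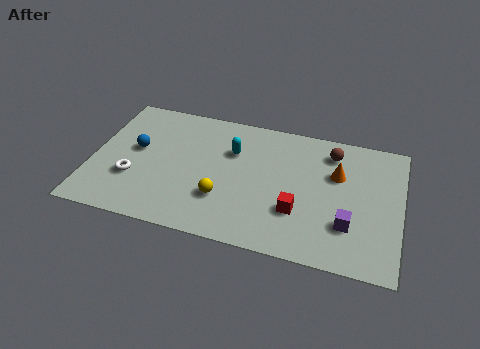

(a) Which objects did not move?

the brown sphere and the yellow sphere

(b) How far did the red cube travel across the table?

1.6

The red cube was near (10.2, 1.9) before and (8.7, 2.4) after, so it travelled √(1.5² + 0.5²) ≈ 1.6 units.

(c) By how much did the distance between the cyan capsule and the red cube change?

-1.5

The distance was about 5.5 in the first image and 4.0 in the second, so they moved 1.5 units closer together.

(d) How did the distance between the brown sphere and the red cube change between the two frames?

-0.3

Before: roughly 4.2 units apart; after: 3.9. That's 0.3 units closer together.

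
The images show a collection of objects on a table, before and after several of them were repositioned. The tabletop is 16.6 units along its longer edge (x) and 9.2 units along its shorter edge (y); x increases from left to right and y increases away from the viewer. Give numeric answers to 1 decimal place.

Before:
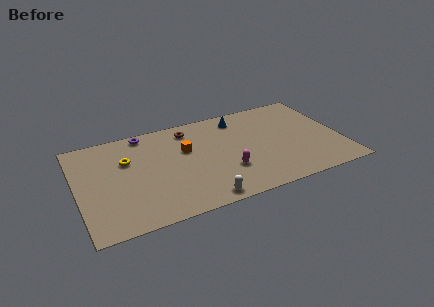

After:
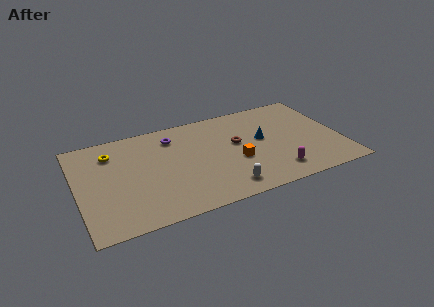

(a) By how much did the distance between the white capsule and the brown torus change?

-2.7

The distance was about 6.8 in the first image and 4.1 in the second, so they moved 2.7 units closer together.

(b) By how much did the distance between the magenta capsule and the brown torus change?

-1.0

Before: roughly 5.2 units apart; after: 4.2. That's 1.0 units closer together.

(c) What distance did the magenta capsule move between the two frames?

3.2

From (9.2, 2.9) to (12.2, 1.7), the magenta capsule covered √(3.0² + 1.2²) ≈ 3.2 units.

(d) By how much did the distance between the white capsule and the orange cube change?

-2.5

Before: roughly 4.9 units apart; after: 2.4. That's 2.5 units closer together.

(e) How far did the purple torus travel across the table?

2.0

The purple torus moved from about (4.5, 8.3) to (6.2, 7.3), a distance of √(1.7² + 1.0²) ≈ 2.0.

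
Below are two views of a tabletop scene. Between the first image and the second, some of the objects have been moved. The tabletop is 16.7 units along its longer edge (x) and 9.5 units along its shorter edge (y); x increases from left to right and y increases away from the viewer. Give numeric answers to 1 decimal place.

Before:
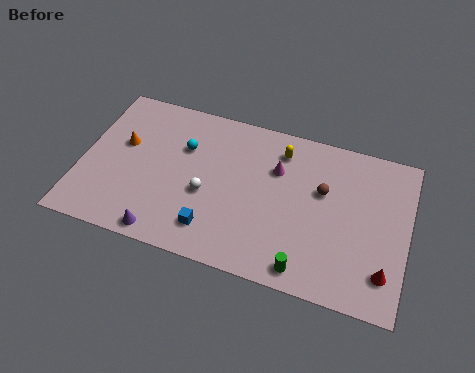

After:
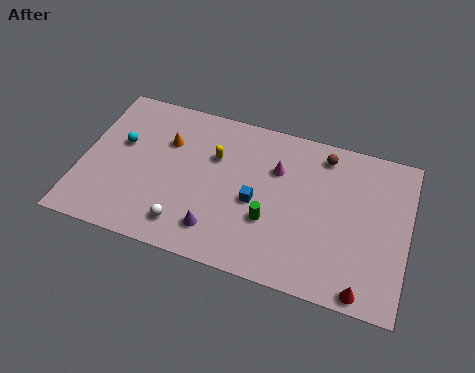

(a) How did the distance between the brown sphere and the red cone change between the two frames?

+2.6

They were about 5.1 units apart before and 7.7 after — 2.6 units further apart.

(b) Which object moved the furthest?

the yellow capsule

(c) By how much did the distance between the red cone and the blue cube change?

-2.1

Before: roughly 8.7 units apart; after: 6.6. That's 2.1 units closer together.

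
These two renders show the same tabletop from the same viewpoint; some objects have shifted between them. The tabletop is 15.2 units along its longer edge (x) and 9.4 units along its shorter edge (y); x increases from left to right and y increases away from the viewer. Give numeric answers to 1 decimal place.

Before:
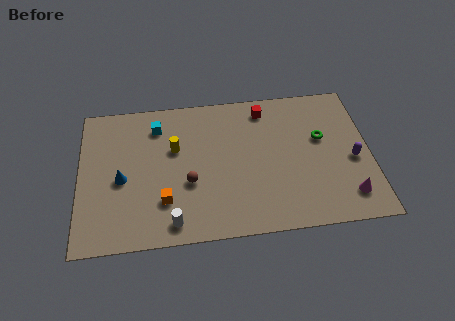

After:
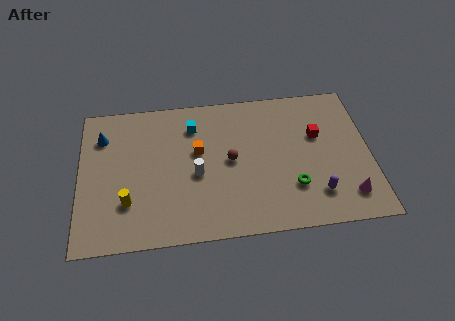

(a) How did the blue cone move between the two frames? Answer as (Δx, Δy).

(-1.0, 2.9)

The blue cone started near (2.2, 4.2) and ended near (1.2, 7.1).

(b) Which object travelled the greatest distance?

the yellow cylinder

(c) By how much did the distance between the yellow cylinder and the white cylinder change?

-0.8

Before: roughly 4.7 units apart; after: 3.9. That's 0.8 units closer together.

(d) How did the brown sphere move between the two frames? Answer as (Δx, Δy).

(2.2, 1.2)

The brown sphere was at about (5.7, 3.6) and moved to about (7.9, 4.8).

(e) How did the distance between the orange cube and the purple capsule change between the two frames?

-3.0

Before: roughly 10.0 units apart; after: 7.0. That's 3.0 units closer together.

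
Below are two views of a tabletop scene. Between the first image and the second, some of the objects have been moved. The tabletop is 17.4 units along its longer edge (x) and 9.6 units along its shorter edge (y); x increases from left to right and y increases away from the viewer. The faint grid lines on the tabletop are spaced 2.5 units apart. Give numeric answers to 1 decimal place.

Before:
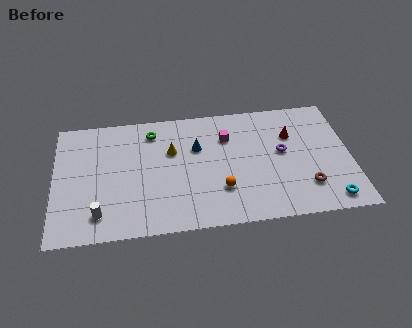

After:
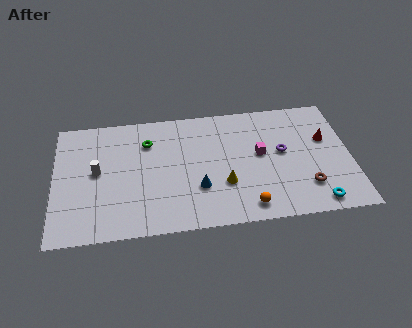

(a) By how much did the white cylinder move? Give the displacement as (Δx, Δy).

(-0.1, 3.3)

From the two frames, the white cylinder sits at roughly (2.6, 1.8) before and (2.5, 5.1) after.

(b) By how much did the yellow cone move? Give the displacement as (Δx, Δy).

(3.0, -3.0)

The yellow cone was at about (6.9, 6.2) and moved to about (9.9, 3.2).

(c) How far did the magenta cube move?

2.5

The magenta cube was near (10.2, 6.9) before and (12.1, 5.3) after, so it travelled √(1.9² + 1.6²) ≈ 2.5 units.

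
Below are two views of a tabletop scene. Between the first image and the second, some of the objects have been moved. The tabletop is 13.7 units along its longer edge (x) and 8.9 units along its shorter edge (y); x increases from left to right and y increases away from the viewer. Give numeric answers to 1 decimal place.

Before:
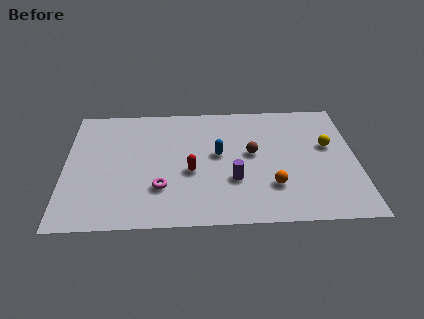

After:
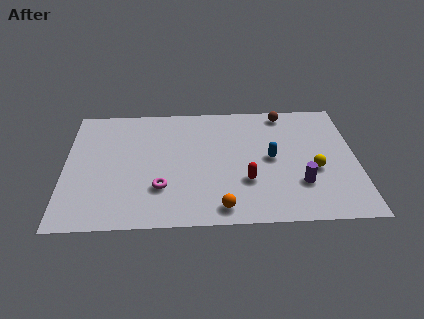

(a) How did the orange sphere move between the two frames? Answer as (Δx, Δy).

(-2.4, -1.4)

From the two frames, the orange sphere sits at roughly (9.7, 2.5) before and (7.3, 1.1) after.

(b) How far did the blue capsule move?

2.5

The blue capsule moved from about (7.2, 4.9) to (9.7, 4.5), a distance of √(2.5² + 0.4²) ≈ 2.5.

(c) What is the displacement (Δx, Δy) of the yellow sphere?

(-0.7, -1.7)

The yellow sphere was at about (12.4, 5.3) and moved to about (11.7, 3.6).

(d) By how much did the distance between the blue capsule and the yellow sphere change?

-3.0

The distance was about 5.2 in the first image and 2.2 in the second, so they moved 3.0 units closer together.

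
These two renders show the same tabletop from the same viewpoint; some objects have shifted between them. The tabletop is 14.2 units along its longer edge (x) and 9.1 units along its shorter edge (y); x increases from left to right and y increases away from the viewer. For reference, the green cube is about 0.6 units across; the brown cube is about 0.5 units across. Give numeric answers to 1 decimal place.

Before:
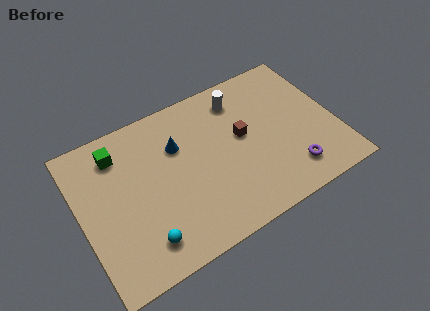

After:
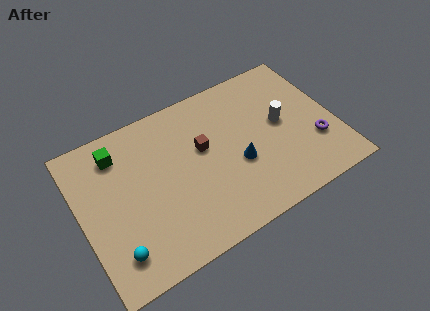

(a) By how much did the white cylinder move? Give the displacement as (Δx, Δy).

(2.0, -2.5)

The white cylinder started near (9.3, 7.4) and ended near (11.3, 4.9).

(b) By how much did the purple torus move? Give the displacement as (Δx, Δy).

(1.6, 1.1)

The purple torus started near (11.3, 1.8) and ended near (12.9, 2.9).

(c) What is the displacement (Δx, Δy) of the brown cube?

(-2.2, 0.3)

The brown cube was at about (9.1, 5.1) and moved to about (6.9, 5.4).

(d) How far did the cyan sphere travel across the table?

1.5

The cyan sphere moved from about (3.0, 1.7) to (1.5, 1.8), a distance of √(1.5² + 0.1²) ≈ 1.5.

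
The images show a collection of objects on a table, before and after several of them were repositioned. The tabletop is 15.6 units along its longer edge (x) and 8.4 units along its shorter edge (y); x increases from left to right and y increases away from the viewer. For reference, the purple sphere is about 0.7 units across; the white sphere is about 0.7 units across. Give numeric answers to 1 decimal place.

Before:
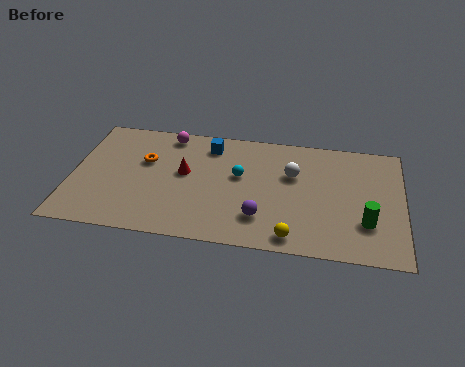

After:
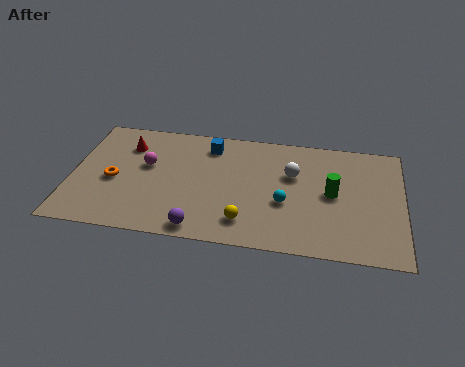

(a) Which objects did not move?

the blue cube and the white sphere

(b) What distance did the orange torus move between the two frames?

2.1

The orange torus was near (3.4, 5.3) before and (2.0, 3.7) after, so it travelled √(1.4² + 1.6²) ≈ 2.1 units.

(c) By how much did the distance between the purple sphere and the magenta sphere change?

-2.1

They were about 7.0 units apart before and 4.9 after — 2.1 units closer together.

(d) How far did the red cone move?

3.2

From (5.3, 4.7) to (2.5, 6.3), the red cone covered √(2.8² + 1.6²) ≈ 3.2 units.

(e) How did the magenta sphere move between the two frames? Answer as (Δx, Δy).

(-0.9, -2.4)

The magenta sphere started near (4.4, 7.4) and ended near (3.5, 5.0).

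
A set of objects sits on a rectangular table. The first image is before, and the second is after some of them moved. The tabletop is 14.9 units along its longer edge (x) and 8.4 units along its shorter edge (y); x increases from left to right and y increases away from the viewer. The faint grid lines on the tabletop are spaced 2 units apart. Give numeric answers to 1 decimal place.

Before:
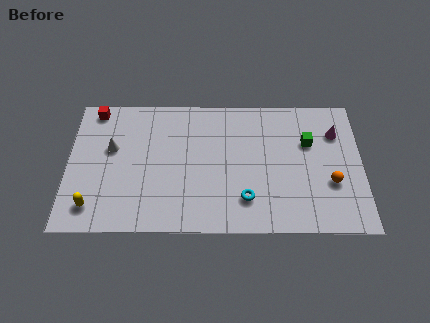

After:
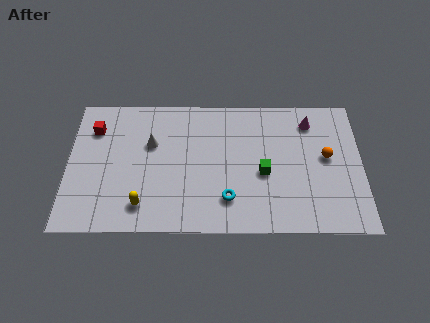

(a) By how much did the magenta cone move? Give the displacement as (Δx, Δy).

(-1.3, 0.7)

The magenta cone was at about (13.6, 6.1) and moved to about (12.3, 6.8).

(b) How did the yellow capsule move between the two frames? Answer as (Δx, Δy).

(2.5, 0.1)

The yellow capsule started near (1.3, 1.5) and ended near (3.8, 1.6).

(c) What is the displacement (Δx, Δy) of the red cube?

(0.0, -1.2)

The red cube was at about (1.3, 7.5) and moved to about (1.3, 6.3).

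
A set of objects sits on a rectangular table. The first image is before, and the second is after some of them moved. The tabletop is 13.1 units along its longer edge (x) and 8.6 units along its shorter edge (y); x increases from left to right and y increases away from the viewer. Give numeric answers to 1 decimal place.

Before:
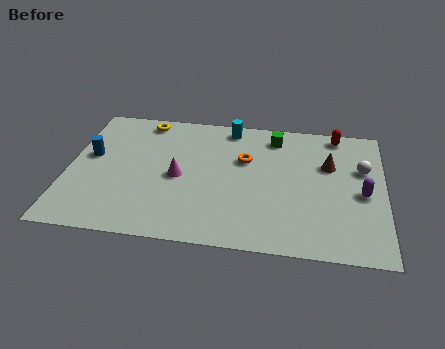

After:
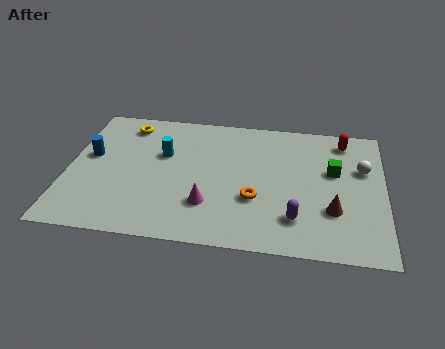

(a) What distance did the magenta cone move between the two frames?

2.1

The magenta cone moved from about (4.6, 4.0) to (5.9, 2.4), a distance of √(1.3² + 1.6²) ≈ 2.1.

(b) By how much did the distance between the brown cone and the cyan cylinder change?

+2.9

They were about 4.7 units apart before and 7.6 after — 2.9 units further apart.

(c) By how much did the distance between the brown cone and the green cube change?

-0.3

Before: roughly 2.8 units apart; after: 2.5. That's 0.3 units closer together.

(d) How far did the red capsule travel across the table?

0.5

From (11.1, 7.7) to (11.4, 7.3), the red capsule covered √(0.3² + 0.4²) ≈ 0.5 units.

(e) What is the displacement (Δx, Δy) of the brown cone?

(0.2, -2.9)

From the two frames, the brown cone sits at roughly (10.8, 5.6) before and (11.0, 2.7) after.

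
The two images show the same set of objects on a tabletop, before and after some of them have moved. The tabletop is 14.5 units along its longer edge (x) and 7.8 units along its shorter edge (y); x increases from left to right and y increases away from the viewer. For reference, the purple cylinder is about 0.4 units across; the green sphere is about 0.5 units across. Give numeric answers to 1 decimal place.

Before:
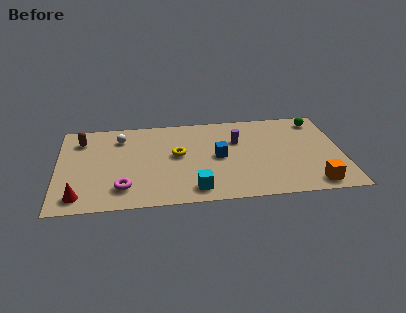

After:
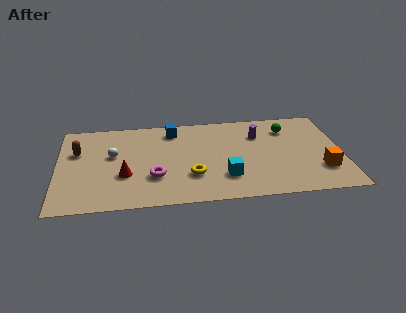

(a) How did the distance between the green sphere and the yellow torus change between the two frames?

-1.5

They were about 7.7 units apart before and 6.2 after — 1.5 units closer together.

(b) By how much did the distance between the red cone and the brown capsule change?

-1.6

They were about 4.9 units apart before and 3.3 after — 1.6 units closer together.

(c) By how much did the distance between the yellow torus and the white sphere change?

+1.2

Before: roughly 3.4 units apart; after: 4.6. That's 1.2 units further apart.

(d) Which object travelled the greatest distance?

the blue cube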